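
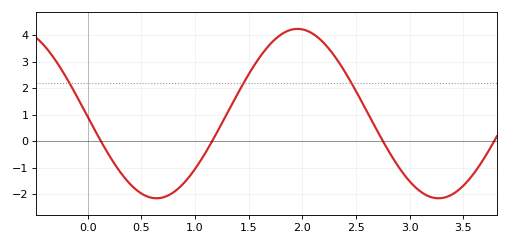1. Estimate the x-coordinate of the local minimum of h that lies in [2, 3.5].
3.3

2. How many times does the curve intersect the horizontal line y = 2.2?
3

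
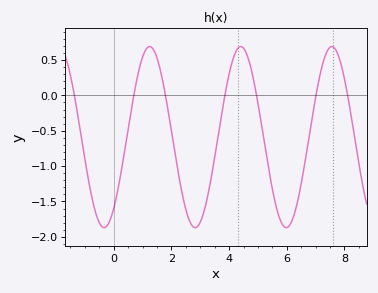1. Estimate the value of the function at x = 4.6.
0.6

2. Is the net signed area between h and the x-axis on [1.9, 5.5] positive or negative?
negative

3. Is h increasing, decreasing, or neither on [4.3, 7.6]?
neither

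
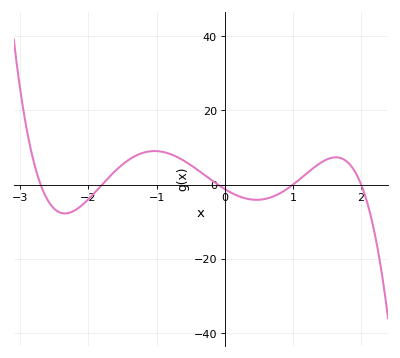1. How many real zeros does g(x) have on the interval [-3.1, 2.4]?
5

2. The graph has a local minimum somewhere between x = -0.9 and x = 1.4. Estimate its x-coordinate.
0.5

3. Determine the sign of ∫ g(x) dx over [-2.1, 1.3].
positive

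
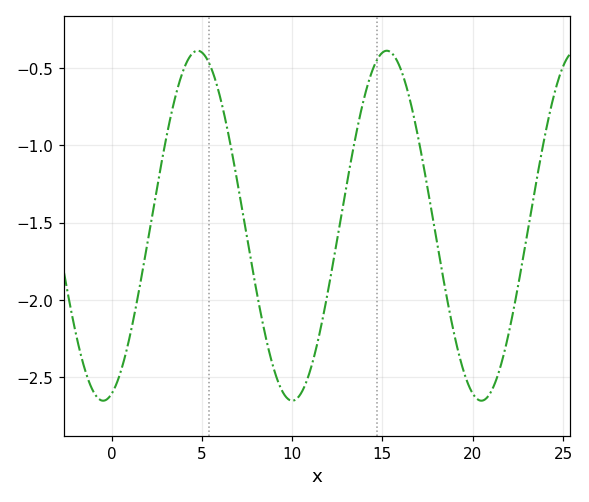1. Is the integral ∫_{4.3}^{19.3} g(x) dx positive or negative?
negative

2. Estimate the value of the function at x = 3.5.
-0.703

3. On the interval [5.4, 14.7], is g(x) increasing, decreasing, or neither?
neither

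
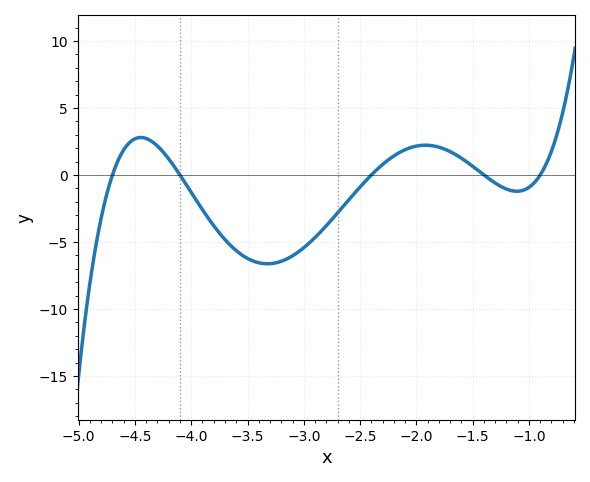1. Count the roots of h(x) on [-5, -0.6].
5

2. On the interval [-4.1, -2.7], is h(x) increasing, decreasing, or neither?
neither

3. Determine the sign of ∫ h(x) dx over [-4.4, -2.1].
negative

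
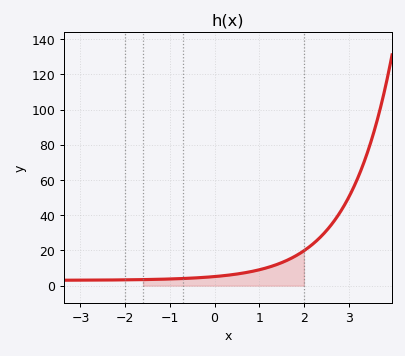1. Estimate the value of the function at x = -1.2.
3.65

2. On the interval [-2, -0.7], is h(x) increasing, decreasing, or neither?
increasing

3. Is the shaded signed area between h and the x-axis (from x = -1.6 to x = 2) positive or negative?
positive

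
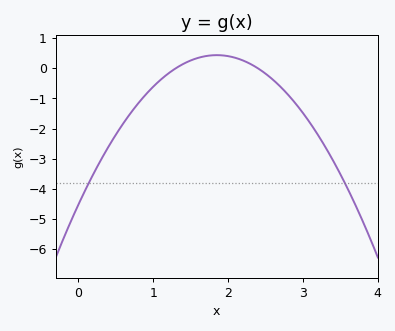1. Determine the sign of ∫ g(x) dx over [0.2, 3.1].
negative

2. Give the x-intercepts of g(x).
1.3, 2.4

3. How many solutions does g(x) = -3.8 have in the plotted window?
2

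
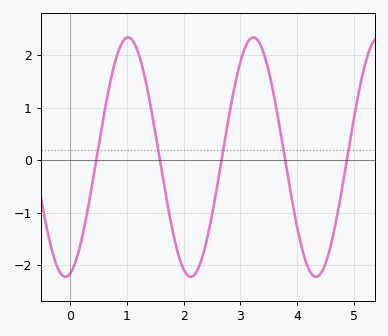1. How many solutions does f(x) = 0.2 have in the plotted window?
5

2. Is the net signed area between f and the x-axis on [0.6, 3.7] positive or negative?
positive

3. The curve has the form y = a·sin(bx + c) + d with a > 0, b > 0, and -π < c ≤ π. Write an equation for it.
y = 2.28sin(2.9x - 1.3) + 0.06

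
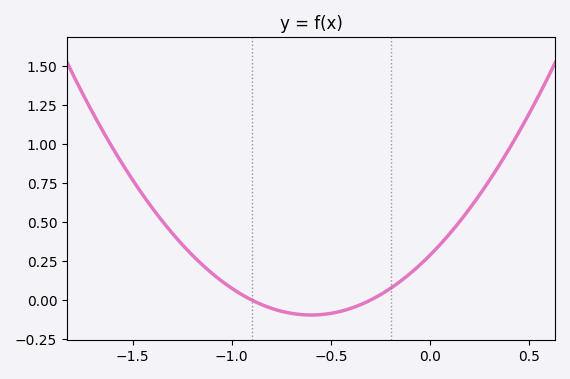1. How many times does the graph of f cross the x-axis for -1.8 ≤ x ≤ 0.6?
2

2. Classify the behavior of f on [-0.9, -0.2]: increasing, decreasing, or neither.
neither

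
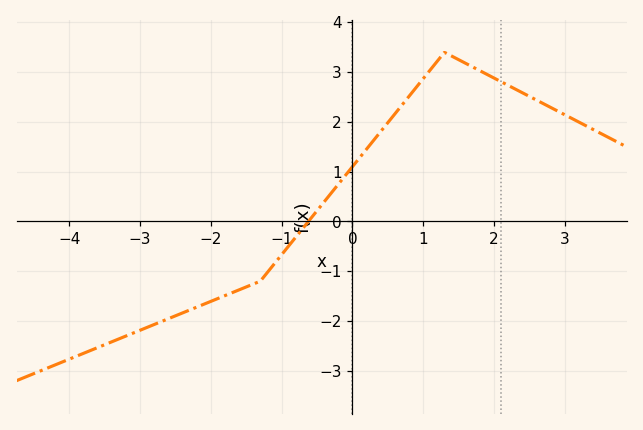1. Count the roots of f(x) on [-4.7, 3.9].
1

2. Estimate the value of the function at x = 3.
2.14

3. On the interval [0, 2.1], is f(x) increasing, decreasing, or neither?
neither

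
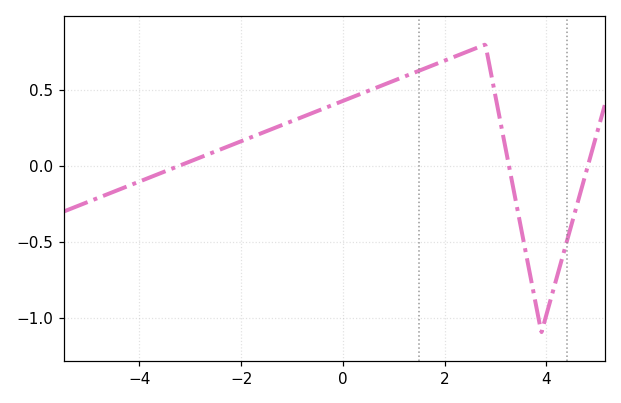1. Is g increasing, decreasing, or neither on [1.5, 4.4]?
neither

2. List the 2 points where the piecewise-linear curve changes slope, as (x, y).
(2.8, 0.8); (3.9, -1.1)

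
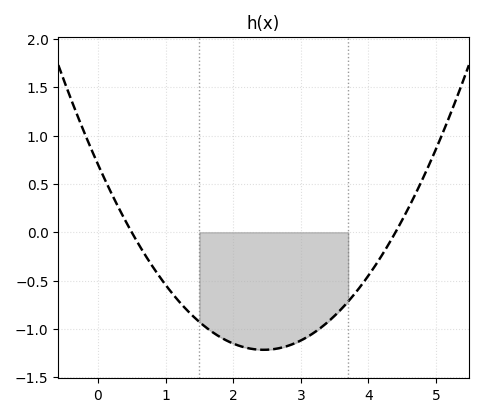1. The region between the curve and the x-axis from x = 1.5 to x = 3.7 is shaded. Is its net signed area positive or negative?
negative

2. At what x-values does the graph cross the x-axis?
0.5, 4.4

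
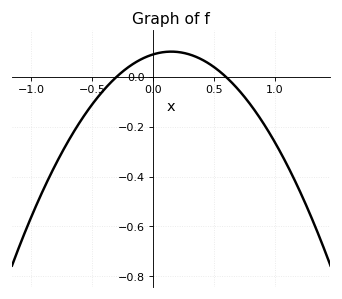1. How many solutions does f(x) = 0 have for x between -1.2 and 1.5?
2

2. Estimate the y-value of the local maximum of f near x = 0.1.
0.101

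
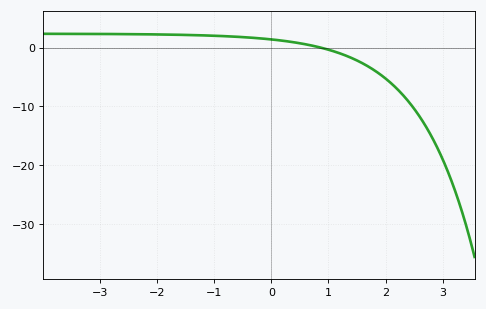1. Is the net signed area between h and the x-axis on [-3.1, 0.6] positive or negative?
positive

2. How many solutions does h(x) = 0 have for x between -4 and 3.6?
1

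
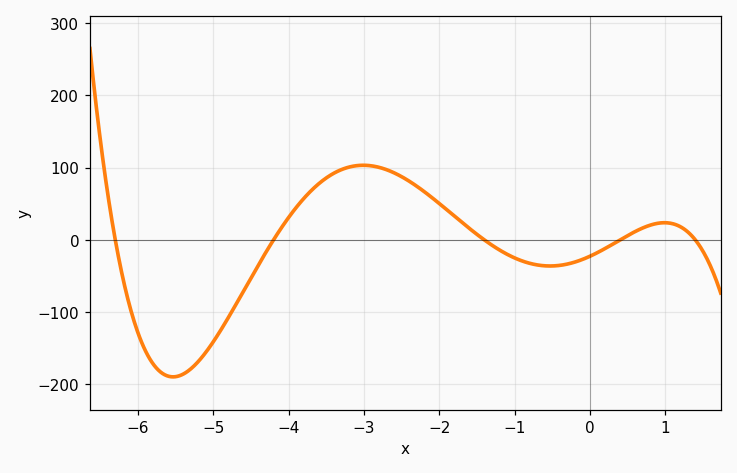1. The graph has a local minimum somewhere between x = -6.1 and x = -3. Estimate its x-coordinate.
-5.6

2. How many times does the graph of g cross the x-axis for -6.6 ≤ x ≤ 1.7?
5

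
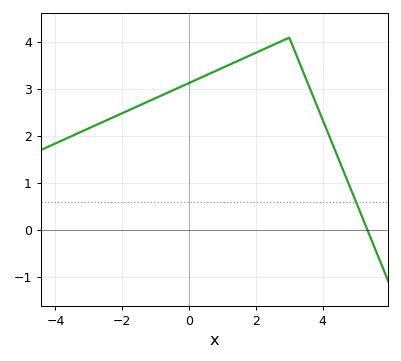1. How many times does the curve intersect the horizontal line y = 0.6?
1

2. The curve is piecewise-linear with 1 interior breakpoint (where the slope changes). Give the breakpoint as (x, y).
(3, 4.1)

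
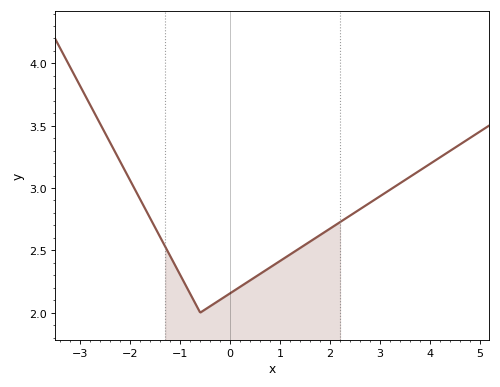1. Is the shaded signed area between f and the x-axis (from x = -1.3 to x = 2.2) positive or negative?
positive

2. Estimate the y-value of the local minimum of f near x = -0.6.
2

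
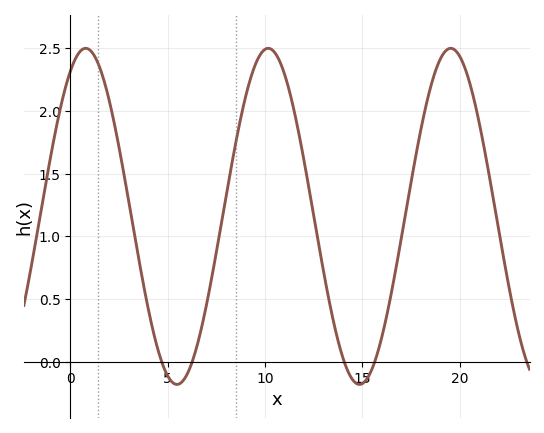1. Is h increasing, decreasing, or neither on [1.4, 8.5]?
neither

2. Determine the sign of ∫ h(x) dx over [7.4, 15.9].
positive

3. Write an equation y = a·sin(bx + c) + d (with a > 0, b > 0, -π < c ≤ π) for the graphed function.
y = 1.34sin(0.67x + 1.04) + 1.16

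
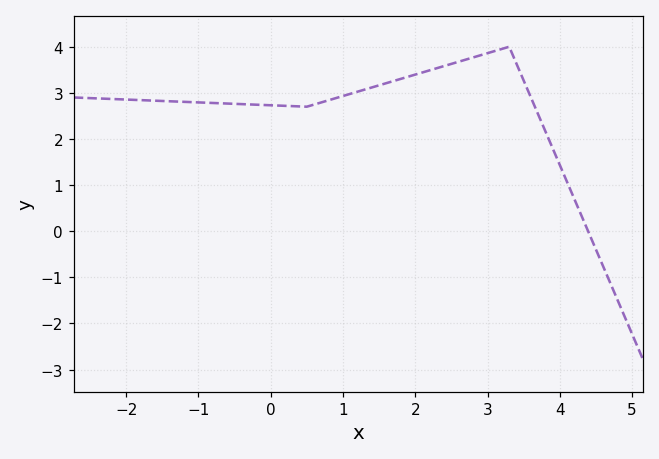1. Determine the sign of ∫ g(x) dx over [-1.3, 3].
positive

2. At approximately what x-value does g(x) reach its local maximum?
3.2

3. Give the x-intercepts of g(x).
4.4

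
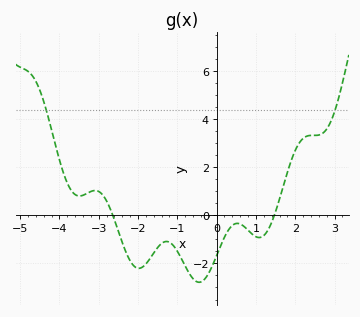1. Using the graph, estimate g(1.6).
0.679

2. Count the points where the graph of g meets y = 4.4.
2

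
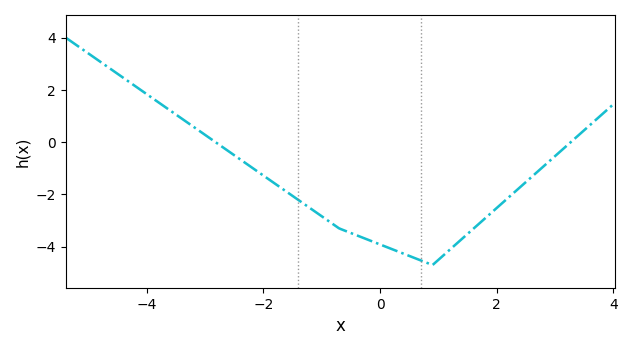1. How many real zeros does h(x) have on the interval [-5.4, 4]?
2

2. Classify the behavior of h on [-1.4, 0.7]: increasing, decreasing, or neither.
decreasing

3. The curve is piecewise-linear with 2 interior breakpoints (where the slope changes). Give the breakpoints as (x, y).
(-0.7, -3.3); (0.9, -4.7)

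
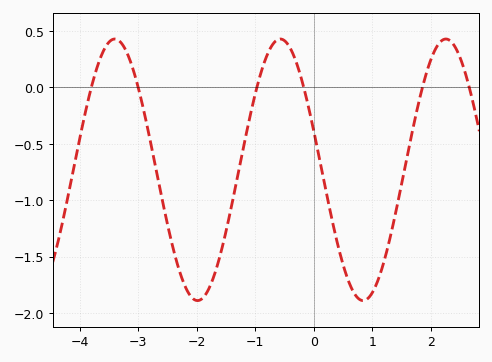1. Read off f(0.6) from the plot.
-1.73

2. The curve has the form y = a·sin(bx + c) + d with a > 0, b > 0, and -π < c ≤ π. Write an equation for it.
y = 1.16sin(2.22x + 2.84) - 0.73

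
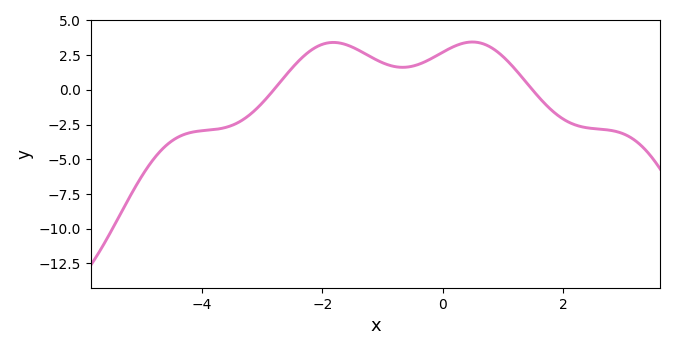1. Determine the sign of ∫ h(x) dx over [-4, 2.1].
positive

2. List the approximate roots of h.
-2.8, 1.49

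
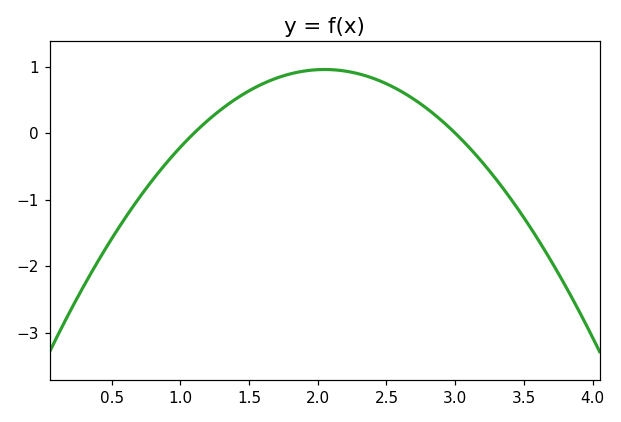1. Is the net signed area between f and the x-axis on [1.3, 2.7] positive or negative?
positive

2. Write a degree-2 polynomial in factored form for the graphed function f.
y = -1.06(x - 1.1)(x - 3)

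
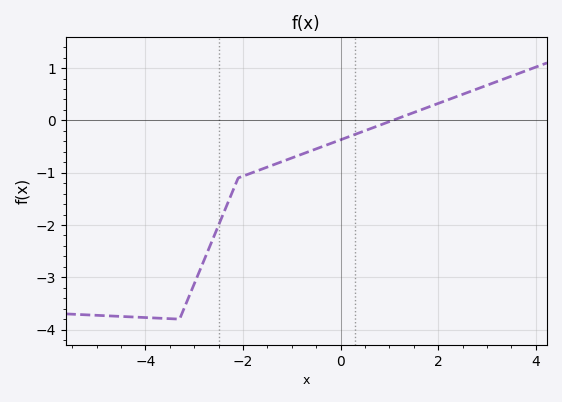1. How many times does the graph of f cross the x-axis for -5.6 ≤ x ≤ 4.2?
1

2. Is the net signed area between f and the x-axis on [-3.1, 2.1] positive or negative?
negative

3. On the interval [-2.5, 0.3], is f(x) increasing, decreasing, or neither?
increasing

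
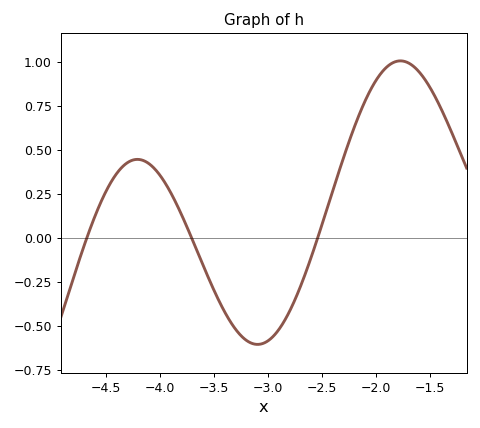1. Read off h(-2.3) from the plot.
0.456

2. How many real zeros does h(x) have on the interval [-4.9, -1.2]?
3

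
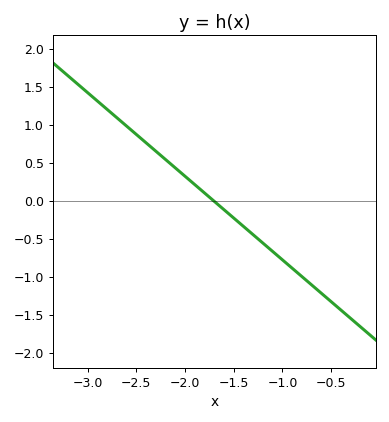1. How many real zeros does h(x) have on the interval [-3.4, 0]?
1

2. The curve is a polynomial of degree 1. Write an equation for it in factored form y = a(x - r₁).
y = -1.1(x + 1.7)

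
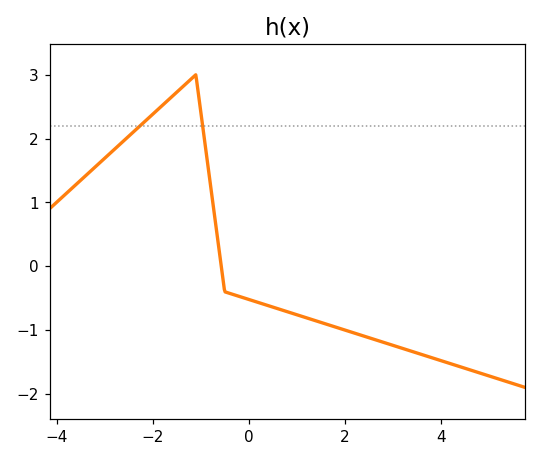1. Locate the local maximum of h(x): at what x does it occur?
-1.2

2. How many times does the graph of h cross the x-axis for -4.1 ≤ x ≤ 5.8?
1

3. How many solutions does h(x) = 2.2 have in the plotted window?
2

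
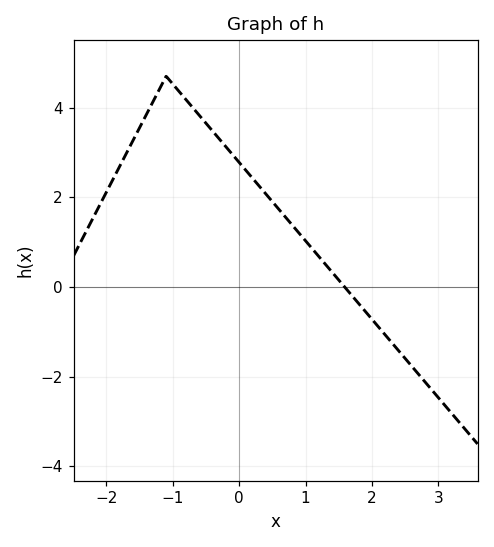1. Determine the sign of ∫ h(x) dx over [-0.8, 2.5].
positive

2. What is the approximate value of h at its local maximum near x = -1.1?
4.6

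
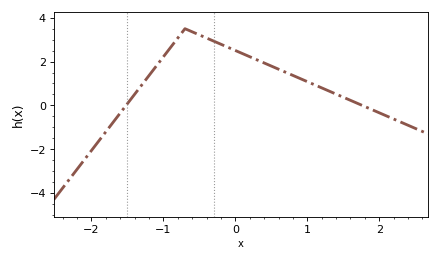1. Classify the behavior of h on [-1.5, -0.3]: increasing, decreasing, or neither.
neither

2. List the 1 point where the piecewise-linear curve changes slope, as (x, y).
(-0.7, 3.5)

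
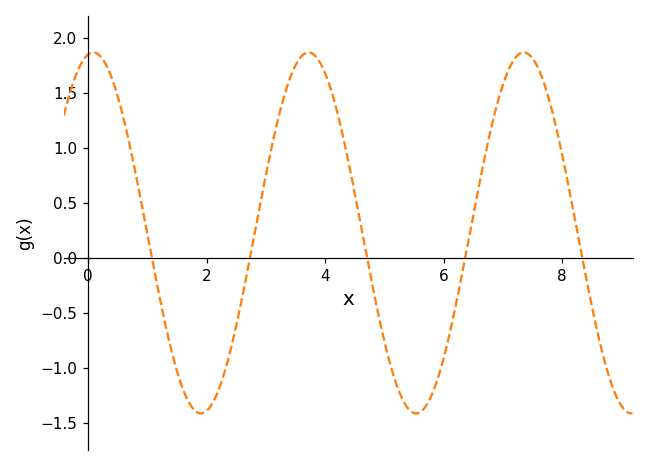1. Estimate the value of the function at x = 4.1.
1.55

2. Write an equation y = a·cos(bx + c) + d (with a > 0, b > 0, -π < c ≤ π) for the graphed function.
y = 1.64cos(1.7x - 0.15) + 0.23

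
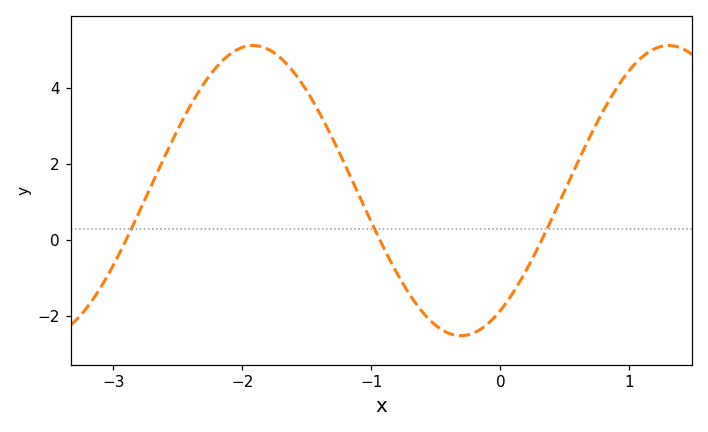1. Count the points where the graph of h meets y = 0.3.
3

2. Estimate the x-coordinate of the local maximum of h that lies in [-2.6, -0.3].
-1.9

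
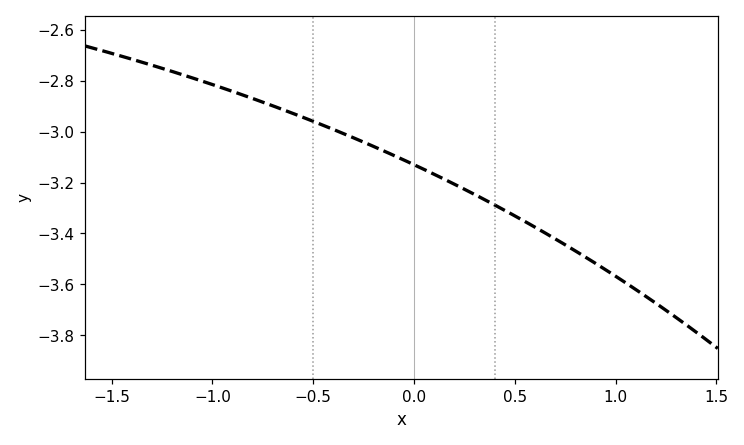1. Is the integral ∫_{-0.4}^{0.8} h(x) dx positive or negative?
negative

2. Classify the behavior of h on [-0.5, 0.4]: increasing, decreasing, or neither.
decreasing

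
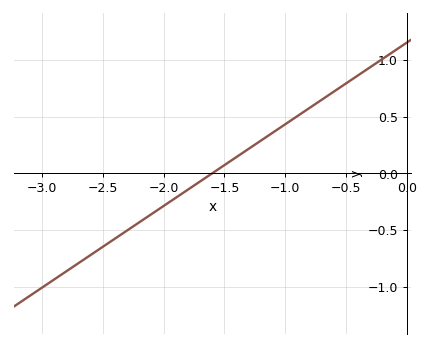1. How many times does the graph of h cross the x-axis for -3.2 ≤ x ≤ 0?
1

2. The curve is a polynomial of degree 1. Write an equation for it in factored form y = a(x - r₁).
y = 0.72(x + 1.6)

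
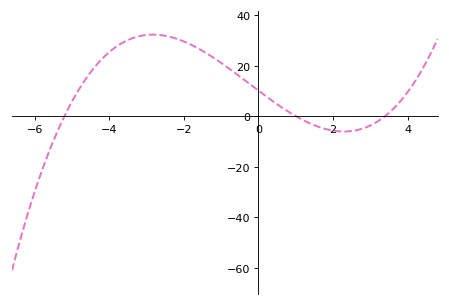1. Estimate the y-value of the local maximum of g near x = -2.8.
32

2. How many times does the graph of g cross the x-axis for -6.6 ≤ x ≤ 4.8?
3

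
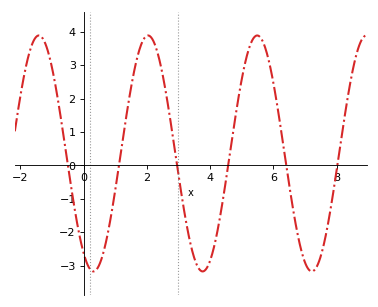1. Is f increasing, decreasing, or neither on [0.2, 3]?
neither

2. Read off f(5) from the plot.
2.6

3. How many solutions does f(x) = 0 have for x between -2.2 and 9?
6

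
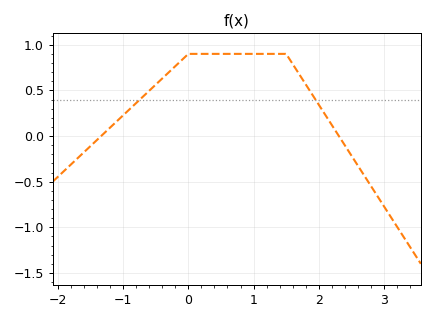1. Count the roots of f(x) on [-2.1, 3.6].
2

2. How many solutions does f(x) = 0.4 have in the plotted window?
2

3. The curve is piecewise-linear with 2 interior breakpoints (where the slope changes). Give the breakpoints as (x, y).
(0, 0.9); (1.5, 0.9)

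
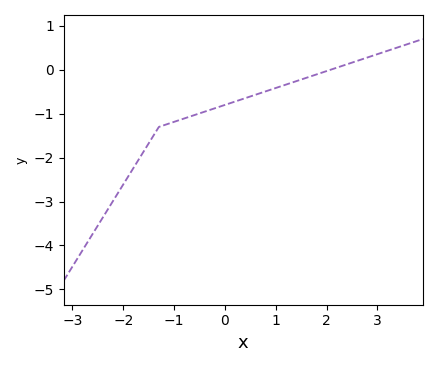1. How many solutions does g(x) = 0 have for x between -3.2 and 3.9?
1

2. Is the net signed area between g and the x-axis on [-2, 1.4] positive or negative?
negative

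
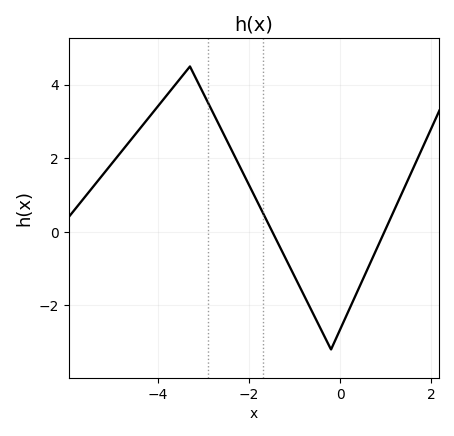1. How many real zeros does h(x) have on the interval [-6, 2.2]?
2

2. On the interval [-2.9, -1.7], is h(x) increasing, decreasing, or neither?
decreasing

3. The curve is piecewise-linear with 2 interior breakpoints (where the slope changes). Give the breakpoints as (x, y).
(-3.3, 4.5); (-0.2, -3.2)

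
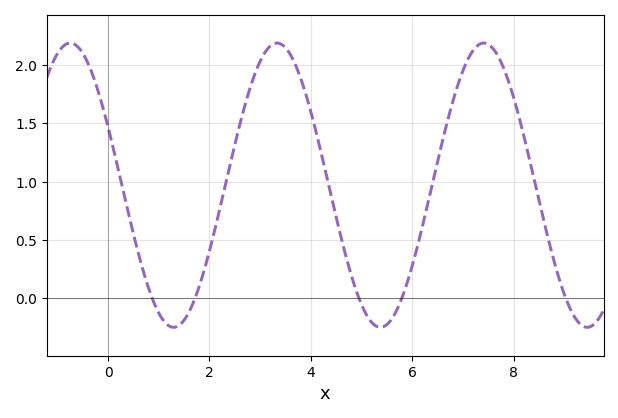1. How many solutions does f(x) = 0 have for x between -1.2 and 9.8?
5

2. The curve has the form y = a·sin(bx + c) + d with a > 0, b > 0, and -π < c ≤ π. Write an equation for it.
y = 1.22sin(1.5x + 2.7) + 0.97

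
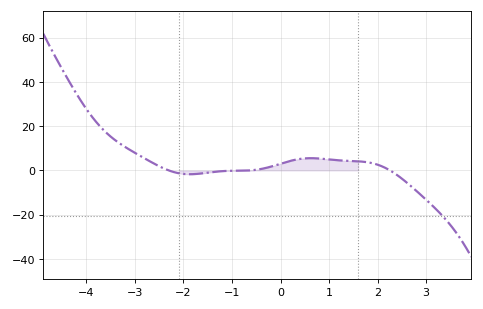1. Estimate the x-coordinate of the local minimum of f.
-1.8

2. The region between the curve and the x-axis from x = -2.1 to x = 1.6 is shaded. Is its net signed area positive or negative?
positive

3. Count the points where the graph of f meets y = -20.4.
1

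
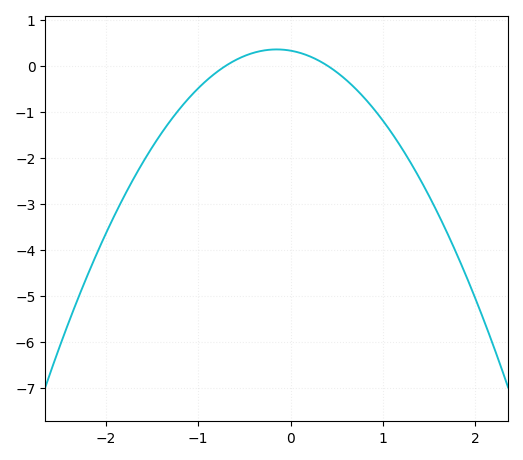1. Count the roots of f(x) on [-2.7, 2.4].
2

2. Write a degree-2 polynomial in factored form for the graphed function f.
y = -1.17(x + 0.7)(x - 0.4)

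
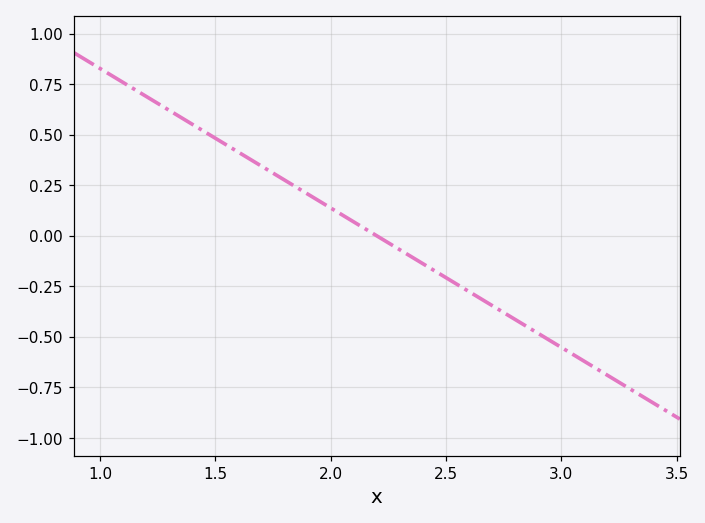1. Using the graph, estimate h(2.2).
0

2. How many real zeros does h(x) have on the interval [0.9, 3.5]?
1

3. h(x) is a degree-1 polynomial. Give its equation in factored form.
y = -0.69(x - 2.2)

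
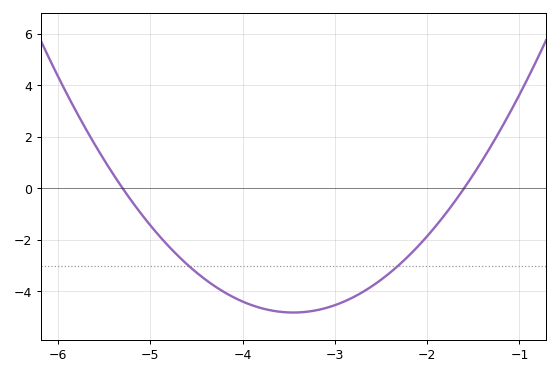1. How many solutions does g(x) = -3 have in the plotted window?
2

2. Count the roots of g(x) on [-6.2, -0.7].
2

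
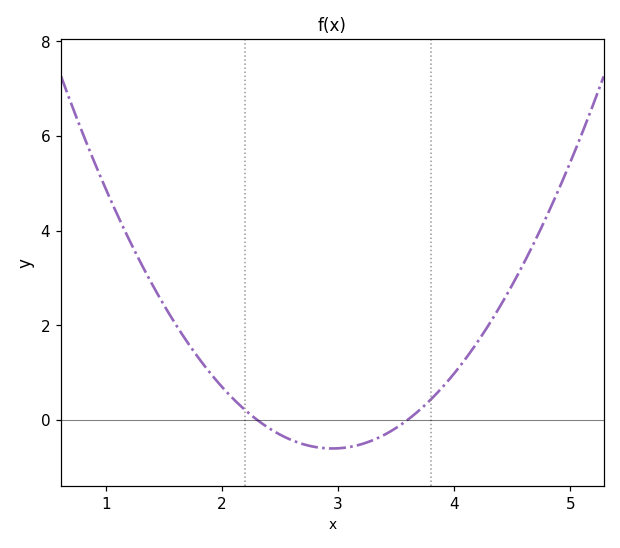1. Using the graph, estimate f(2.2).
0.2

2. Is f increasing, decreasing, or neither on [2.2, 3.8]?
neither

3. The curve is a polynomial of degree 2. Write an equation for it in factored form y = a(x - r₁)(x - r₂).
y = 1.44(x - 2.3)(x - 3.6)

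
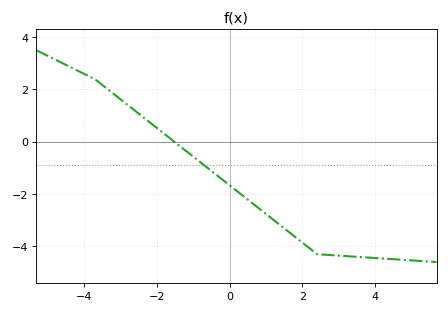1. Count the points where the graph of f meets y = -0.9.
1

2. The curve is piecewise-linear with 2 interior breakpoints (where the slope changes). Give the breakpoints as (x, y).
(-3.7, 2.4); (2.4, -4.3)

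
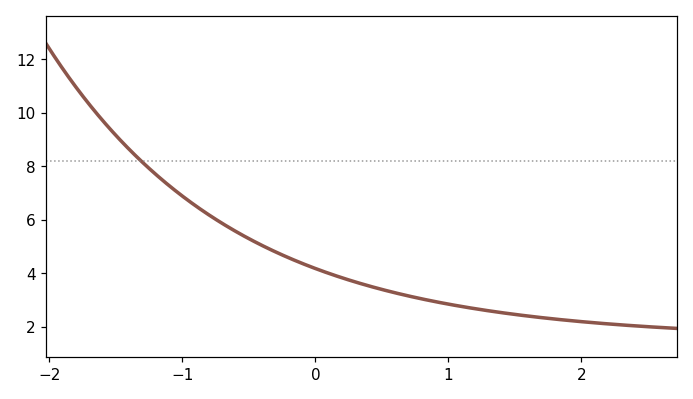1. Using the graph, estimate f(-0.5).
5.2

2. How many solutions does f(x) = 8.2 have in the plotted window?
1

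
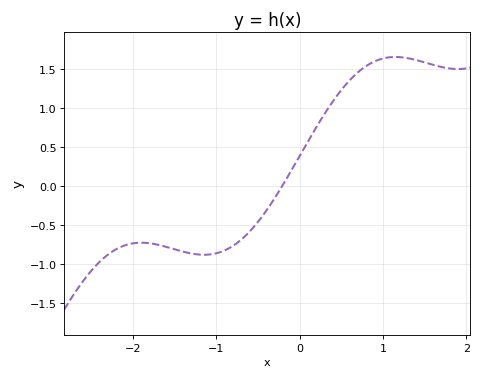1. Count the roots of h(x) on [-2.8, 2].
1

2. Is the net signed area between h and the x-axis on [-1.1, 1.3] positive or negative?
positive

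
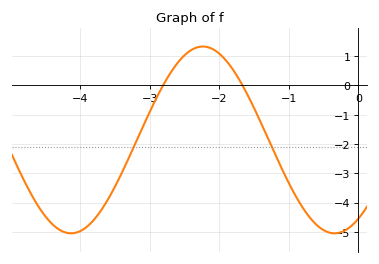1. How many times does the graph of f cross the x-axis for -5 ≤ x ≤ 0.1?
2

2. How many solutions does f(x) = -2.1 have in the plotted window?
2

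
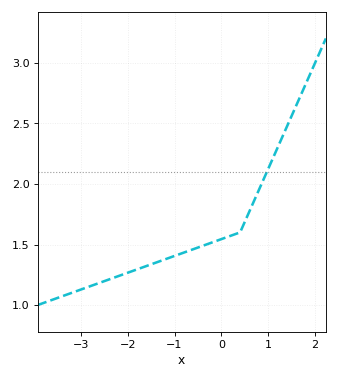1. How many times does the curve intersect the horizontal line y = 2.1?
1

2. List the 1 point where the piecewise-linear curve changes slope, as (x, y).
(0.4, 1.6)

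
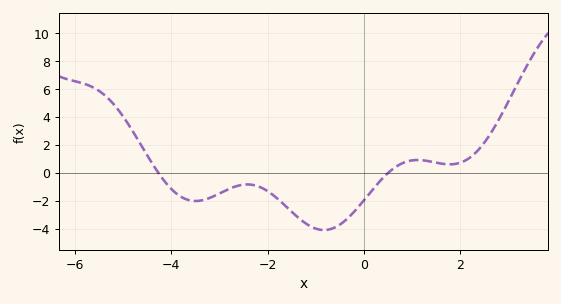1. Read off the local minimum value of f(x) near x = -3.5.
-2.01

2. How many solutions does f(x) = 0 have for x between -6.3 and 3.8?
2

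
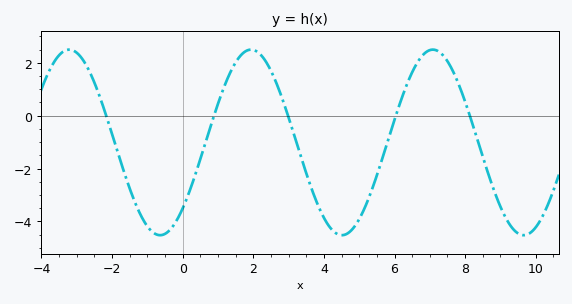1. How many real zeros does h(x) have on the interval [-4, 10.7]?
5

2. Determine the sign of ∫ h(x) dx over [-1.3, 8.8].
negative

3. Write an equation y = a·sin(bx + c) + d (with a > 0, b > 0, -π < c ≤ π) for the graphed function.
y = 3.51sin(1.2x - 0.79) - 1.01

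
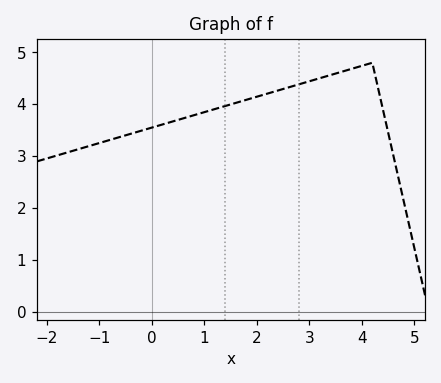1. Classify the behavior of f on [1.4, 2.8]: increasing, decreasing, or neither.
increasing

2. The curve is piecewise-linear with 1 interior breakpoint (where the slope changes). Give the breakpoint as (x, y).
(4.2, 4.8)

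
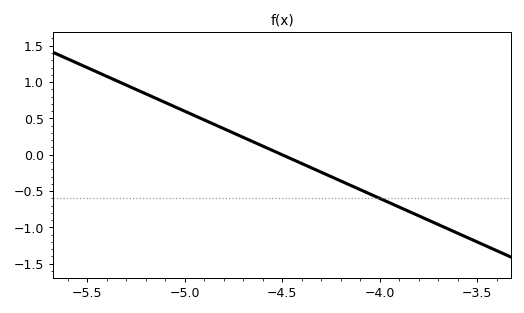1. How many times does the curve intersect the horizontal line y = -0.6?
1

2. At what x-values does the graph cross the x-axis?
-4.5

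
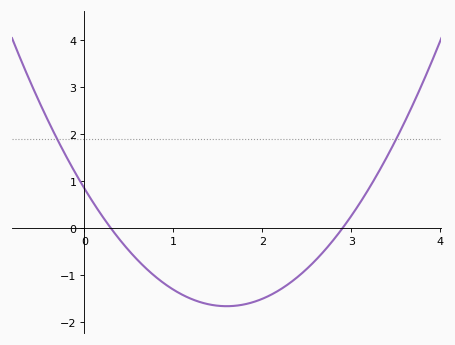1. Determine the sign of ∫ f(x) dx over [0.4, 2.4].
negative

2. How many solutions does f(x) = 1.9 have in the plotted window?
2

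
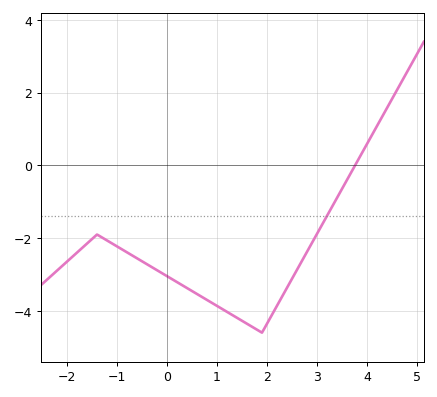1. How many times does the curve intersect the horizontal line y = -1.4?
1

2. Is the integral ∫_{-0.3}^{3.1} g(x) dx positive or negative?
negative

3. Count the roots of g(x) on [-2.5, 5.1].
1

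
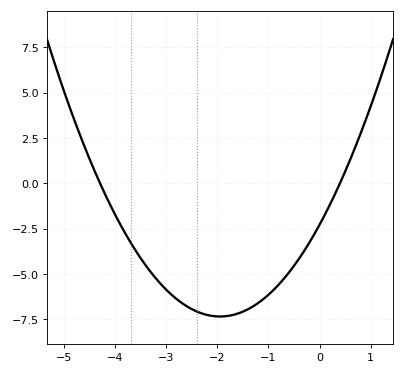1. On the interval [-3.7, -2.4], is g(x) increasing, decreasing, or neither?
decreasing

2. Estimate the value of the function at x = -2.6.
-6.78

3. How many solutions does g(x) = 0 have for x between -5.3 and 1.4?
2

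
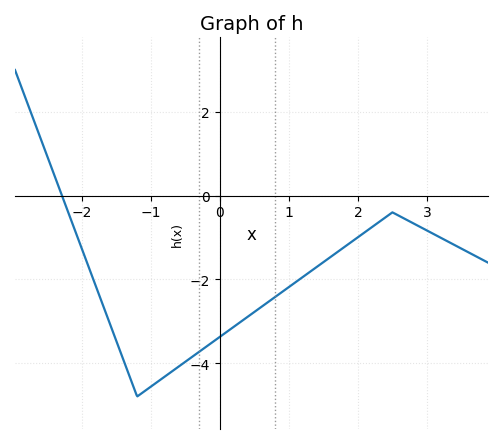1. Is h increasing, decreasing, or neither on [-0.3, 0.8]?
increasing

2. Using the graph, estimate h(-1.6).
-3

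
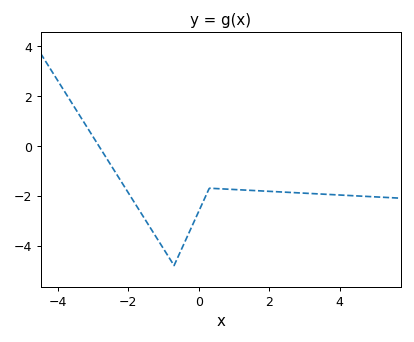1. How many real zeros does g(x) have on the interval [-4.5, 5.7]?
1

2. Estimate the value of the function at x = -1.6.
-2.8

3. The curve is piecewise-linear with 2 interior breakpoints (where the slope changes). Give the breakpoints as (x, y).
(-0.7, -4.8); (0.3, -1.7)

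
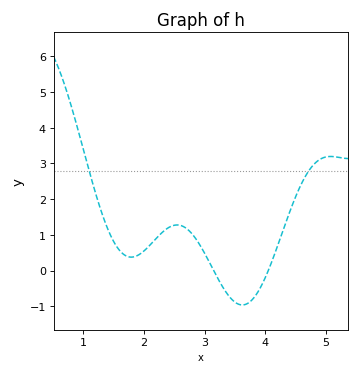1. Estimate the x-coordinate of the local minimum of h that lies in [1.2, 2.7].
1.79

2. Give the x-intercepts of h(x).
3.15, 4.05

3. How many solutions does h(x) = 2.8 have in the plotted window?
2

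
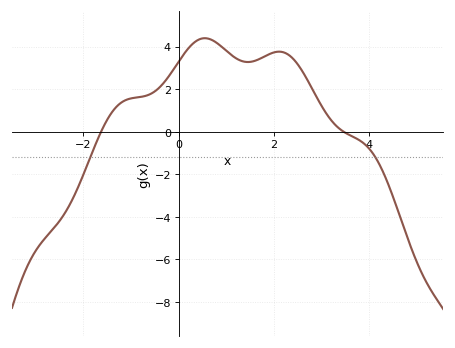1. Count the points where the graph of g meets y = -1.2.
2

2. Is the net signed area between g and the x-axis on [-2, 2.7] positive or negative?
positive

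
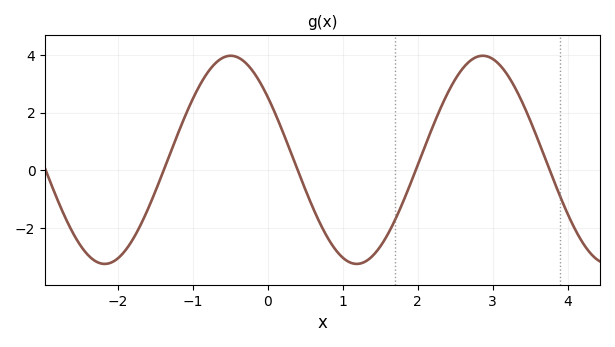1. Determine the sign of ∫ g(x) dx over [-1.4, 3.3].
positive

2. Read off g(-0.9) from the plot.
3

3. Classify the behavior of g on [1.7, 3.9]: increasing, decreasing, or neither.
neither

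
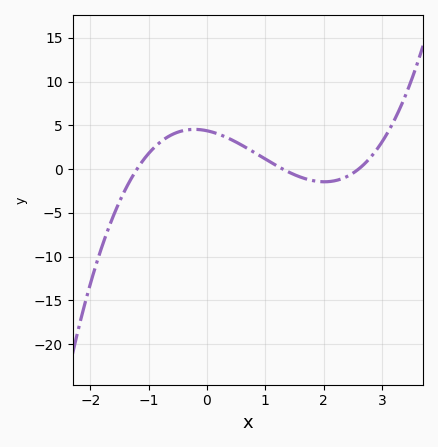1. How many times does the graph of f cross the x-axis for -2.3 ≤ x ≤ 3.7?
3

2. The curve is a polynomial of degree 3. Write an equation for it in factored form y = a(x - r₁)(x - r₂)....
y = 1.08(x + 1.2)(x - 1.3)(x - 2.6)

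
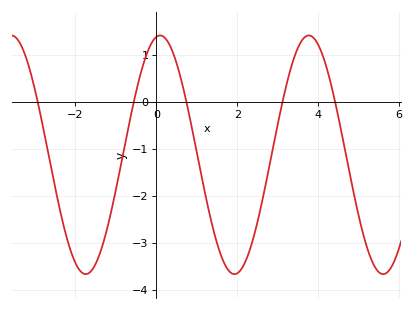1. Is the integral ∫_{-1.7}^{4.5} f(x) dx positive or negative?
negative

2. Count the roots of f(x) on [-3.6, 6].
5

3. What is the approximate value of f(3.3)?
0.639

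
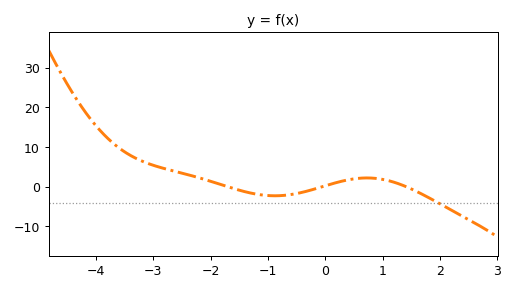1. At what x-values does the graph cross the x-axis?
-1.71, -0.047, 1.4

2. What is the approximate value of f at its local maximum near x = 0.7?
2.19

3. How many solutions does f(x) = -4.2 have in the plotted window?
1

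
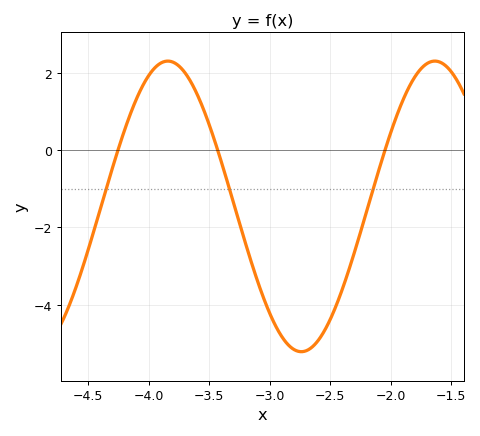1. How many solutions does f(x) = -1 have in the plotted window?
3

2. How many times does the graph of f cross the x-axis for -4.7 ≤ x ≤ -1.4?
3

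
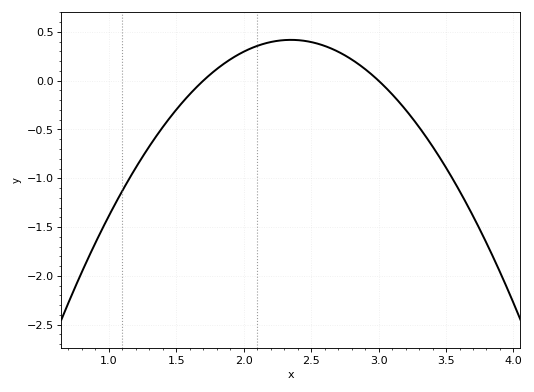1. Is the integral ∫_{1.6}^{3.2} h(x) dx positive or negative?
positive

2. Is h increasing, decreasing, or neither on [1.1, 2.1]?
increasing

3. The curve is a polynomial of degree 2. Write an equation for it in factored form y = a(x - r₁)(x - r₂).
y = -0.99(x - 1.7)(x - 3)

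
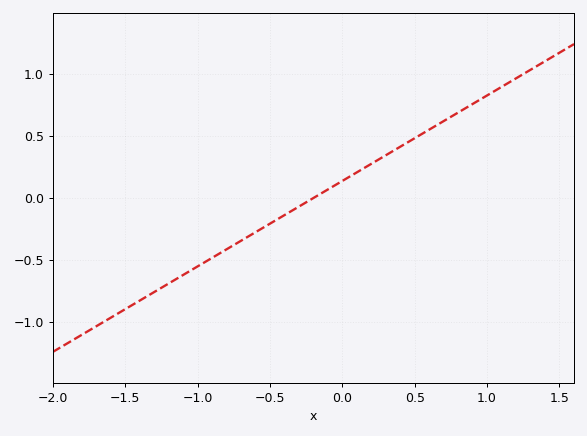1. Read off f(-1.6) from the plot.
-0.95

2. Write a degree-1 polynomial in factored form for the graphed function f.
y = 0.69(x + 0.2)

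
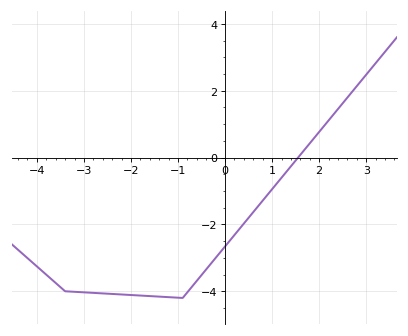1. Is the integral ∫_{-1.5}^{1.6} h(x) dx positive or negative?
negative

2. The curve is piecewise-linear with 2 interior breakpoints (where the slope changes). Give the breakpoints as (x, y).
(-3.4, -4); (-0.9, -4.2)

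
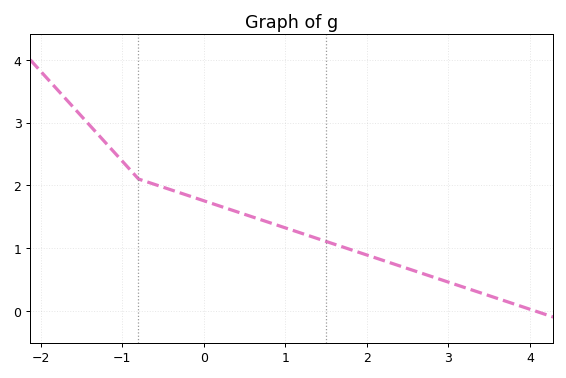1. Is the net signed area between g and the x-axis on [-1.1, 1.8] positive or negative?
positive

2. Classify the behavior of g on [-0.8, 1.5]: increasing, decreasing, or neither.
decreasing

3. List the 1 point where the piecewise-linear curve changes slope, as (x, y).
(-0.8, 2.1)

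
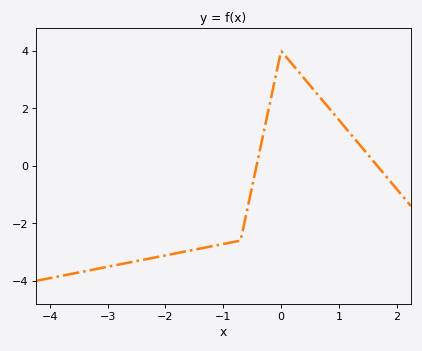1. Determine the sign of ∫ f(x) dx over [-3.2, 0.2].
negative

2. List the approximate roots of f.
-0.424, 1.66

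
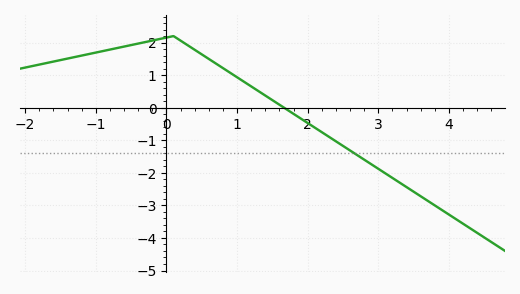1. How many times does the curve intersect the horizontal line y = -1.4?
1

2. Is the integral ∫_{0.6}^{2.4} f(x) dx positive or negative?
positive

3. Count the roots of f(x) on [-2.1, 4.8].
1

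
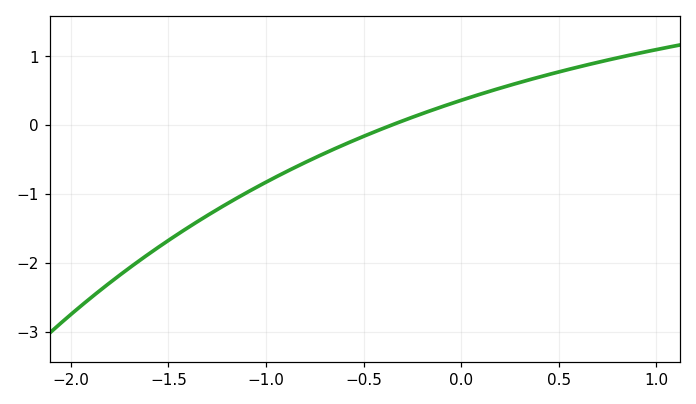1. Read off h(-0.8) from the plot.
-0.5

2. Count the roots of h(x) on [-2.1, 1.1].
1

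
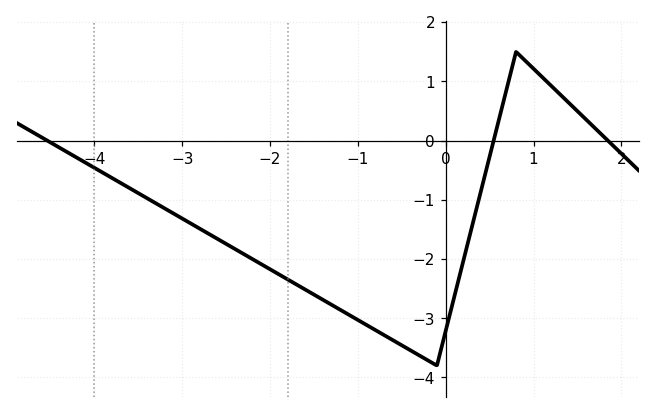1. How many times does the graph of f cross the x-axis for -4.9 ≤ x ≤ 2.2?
3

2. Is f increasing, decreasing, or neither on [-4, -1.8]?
decreasing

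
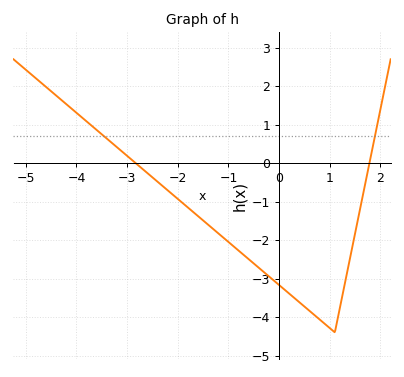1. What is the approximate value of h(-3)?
0.2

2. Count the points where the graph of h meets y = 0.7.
2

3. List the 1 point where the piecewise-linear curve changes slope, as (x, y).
(1.1, -4.4)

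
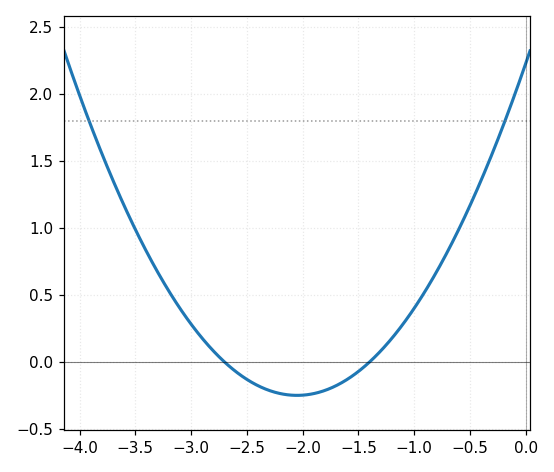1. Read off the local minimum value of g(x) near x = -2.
-0.249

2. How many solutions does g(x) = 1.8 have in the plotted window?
2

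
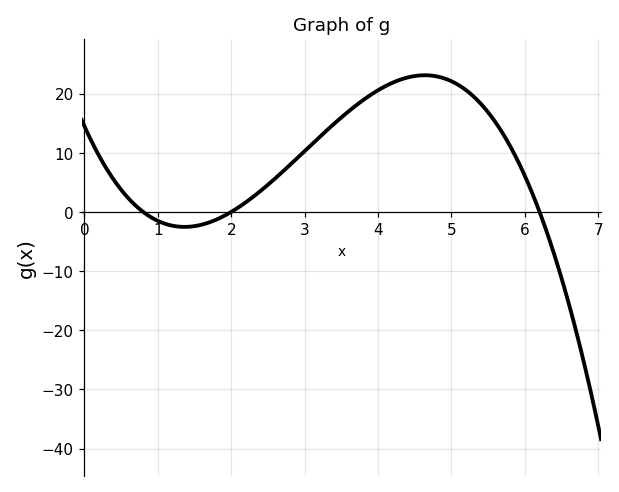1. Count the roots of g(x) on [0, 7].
3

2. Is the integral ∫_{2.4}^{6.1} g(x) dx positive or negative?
positive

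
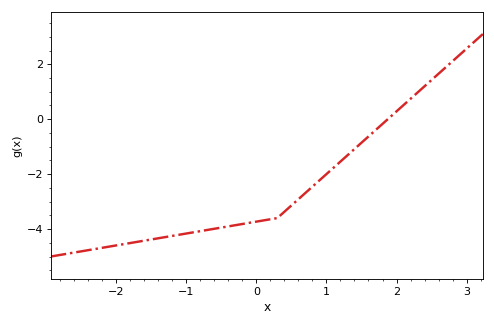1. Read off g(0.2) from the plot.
-3.6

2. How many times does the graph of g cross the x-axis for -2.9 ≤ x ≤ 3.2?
1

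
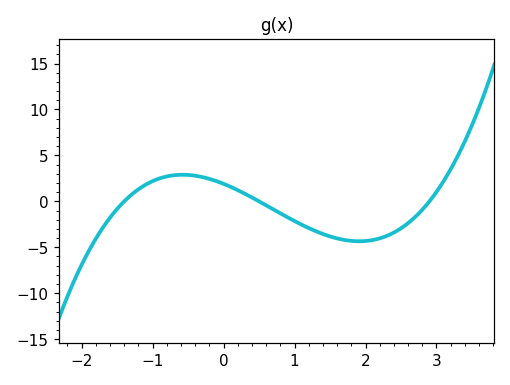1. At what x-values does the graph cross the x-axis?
-1.4, 0.5, 2.9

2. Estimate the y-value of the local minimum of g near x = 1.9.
-4.34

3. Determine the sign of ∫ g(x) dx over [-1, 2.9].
negative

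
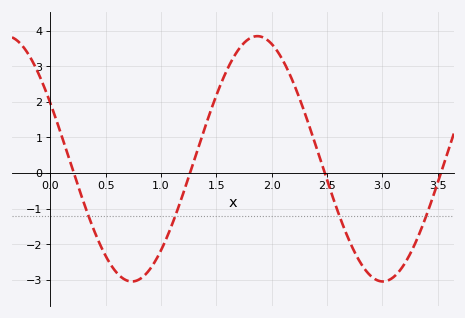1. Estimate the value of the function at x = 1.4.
1.3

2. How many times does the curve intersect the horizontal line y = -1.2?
4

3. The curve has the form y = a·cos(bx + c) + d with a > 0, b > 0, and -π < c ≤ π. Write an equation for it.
y = 3.45cos(2.8x + 1.1) + 0.4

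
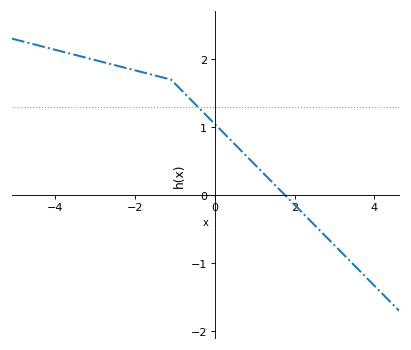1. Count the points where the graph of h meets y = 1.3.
1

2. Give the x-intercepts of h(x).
1.8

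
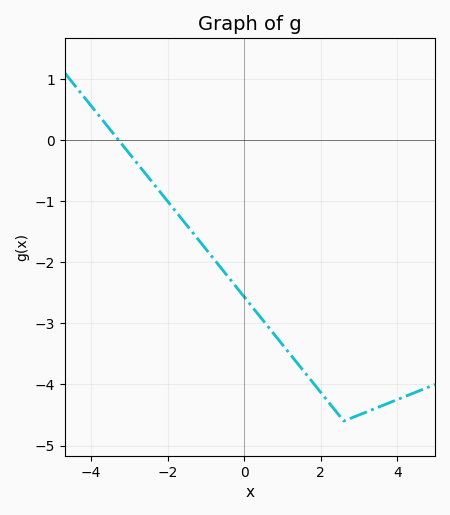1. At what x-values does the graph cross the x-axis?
-3.2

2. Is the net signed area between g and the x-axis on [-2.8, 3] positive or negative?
negative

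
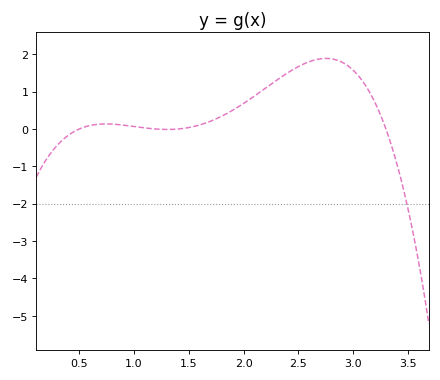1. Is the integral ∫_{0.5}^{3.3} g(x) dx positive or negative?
positive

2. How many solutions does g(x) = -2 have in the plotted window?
1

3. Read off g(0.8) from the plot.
0.1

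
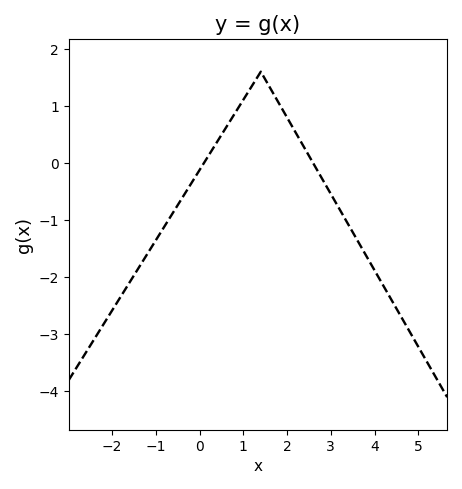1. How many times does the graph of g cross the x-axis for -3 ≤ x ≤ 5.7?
2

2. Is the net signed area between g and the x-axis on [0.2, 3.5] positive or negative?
positive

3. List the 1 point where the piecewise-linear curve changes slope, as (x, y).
(1.4, 1.6)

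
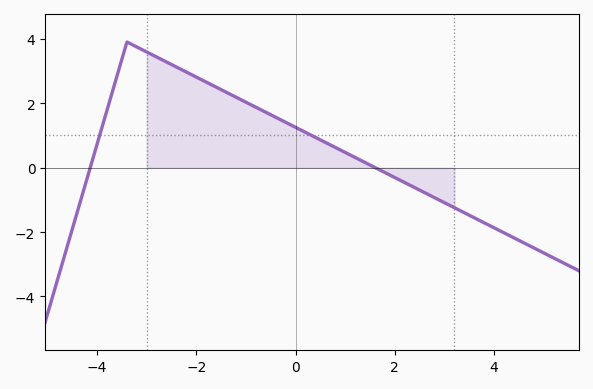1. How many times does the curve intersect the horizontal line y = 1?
2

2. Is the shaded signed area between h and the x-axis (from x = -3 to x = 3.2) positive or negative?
positive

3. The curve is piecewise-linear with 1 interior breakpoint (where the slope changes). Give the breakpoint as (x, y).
(-3.4, 3.9)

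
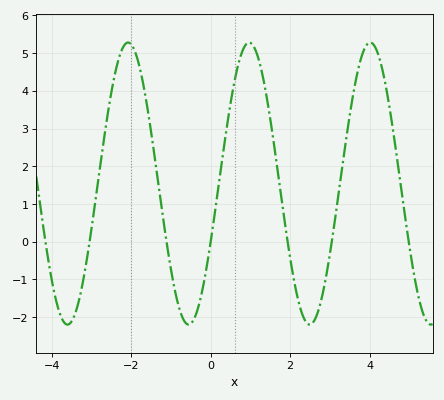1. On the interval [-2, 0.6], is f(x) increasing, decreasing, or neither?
neither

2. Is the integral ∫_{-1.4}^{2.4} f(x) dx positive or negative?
positive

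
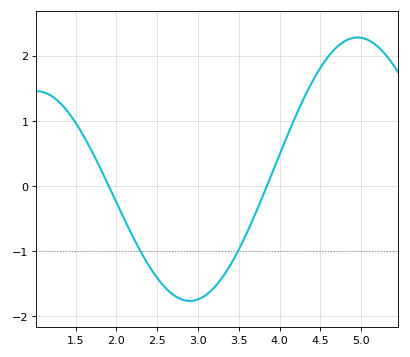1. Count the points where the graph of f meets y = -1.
2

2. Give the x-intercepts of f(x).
1.91, 3.84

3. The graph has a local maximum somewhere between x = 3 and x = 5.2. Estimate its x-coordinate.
4.95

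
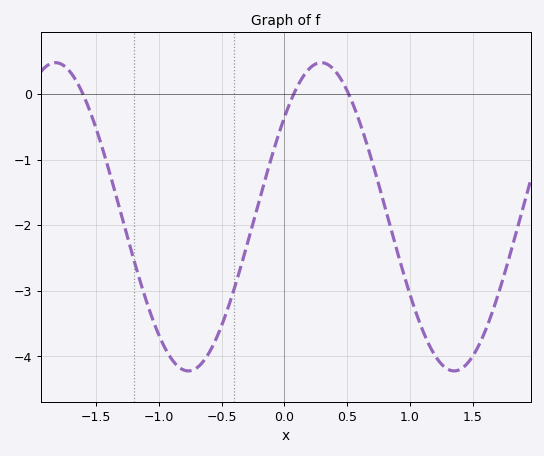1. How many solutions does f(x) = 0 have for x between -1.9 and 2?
3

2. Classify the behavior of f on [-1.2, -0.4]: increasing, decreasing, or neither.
neither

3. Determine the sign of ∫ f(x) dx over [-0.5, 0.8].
negative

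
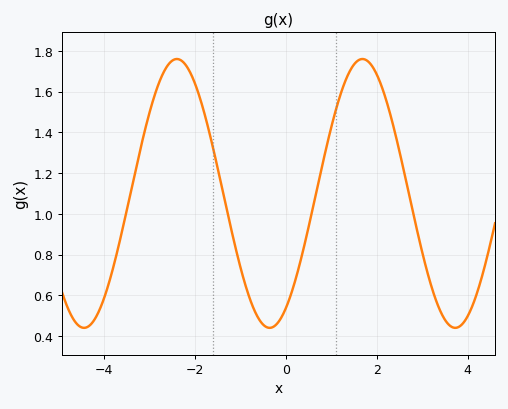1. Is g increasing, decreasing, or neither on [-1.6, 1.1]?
neither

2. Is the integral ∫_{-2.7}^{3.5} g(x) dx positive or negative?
positive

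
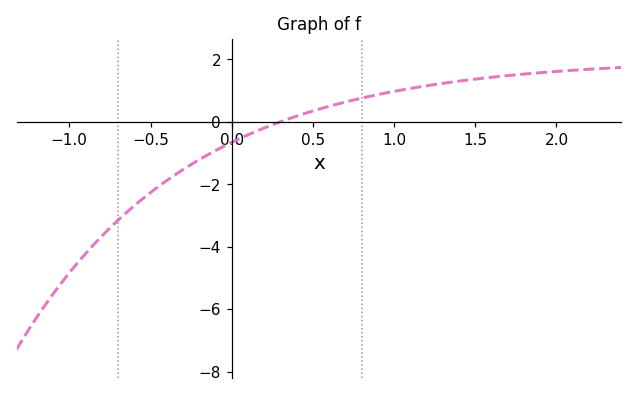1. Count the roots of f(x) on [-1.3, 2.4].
1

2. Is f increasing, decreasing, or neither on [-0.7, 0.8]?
increasing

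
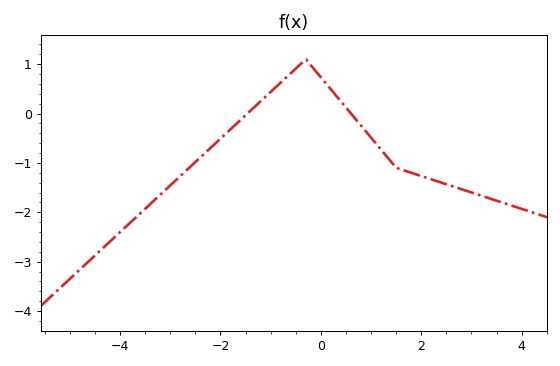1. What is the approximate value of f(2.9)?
-1.6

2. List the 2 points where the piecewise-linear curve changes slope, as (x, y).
(-0.3, 1.1); (1.5, -1.1)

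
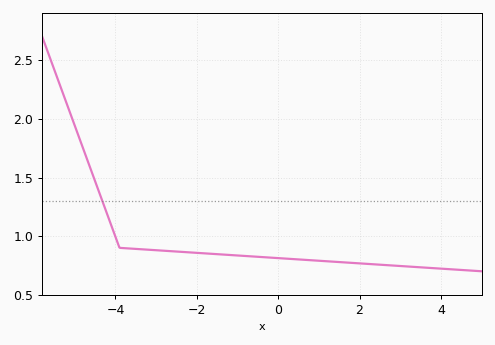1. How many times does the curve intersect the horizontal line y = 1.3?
1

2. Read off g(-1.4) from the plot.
0.844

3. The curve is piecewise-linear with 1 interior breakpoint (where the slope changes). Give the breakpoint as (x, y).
(-3.9, 0.9)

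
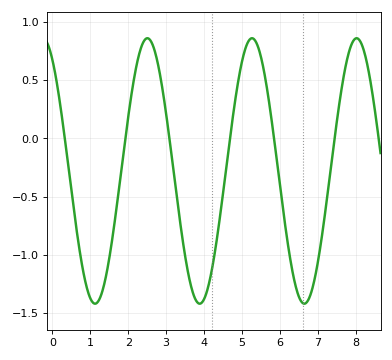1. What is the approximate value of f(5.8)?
0.1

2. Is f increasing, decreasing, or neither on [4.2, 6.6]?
neither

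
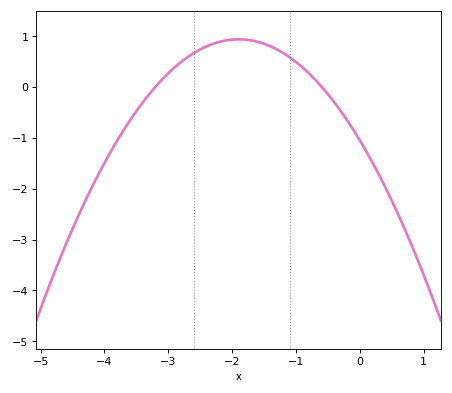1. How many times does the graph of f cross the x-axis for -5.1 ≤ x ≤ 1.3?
2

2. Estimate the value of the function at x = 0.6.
-2.51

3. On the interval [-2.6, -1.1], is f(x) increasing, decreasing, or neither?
neither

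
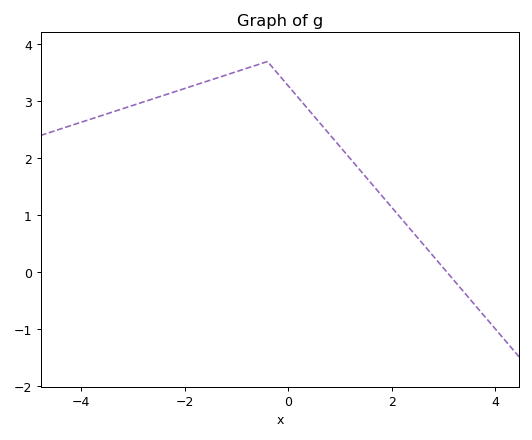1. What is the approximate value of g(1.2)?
1.99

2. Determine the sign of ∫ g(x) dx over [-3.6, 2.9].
positive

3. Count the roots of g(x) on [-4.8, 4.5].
1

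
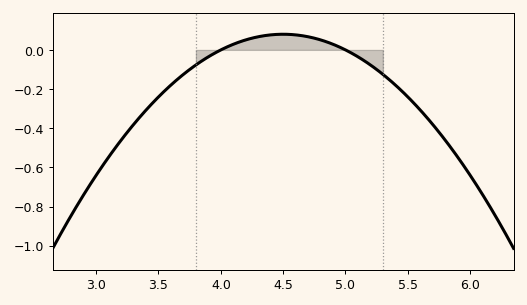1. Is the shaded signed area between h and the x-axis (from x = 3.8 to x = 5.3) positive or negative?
positive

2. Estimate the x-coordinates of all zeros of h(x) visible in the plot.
4, 5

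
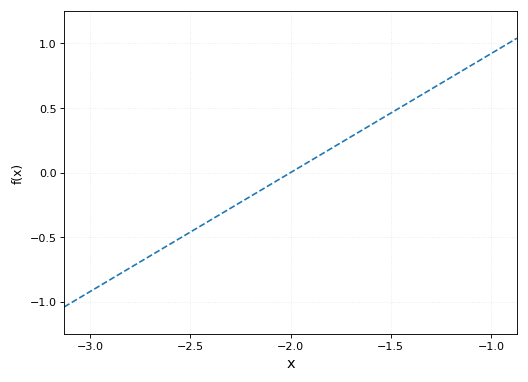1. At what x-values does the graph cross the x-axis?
-2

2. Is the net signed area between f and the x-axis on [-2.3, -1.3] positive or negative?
positive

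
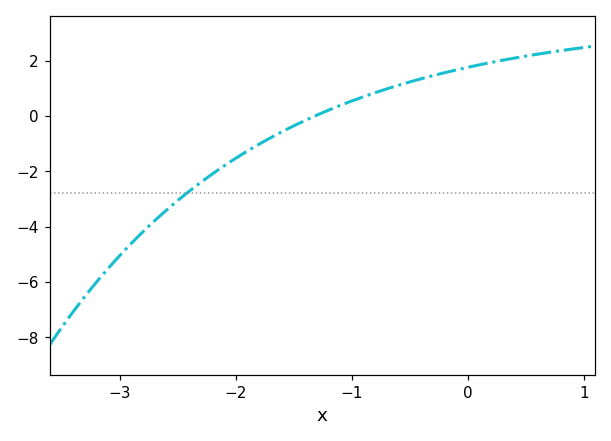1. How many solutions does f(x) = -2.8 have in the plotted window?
1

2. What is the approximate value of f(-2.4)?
-2.71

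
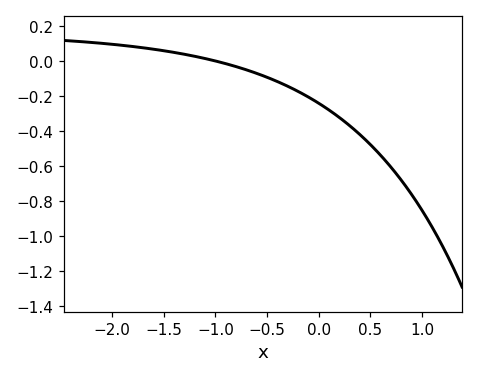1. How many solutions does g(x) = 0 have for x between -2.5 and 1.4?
1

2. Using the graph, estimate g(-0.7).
-0.04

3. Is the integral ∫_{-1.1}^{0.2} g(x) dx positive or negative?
negative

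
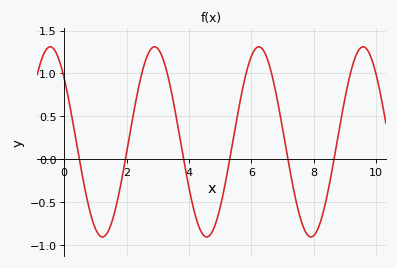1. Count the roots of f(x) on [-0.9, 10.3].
6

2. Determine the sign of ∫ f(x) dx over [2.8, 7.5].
positive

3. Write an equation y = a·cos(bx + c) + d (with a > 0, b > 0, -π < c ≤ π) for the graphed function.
y = 1.11cos(1.9x + 0.84) + 0.2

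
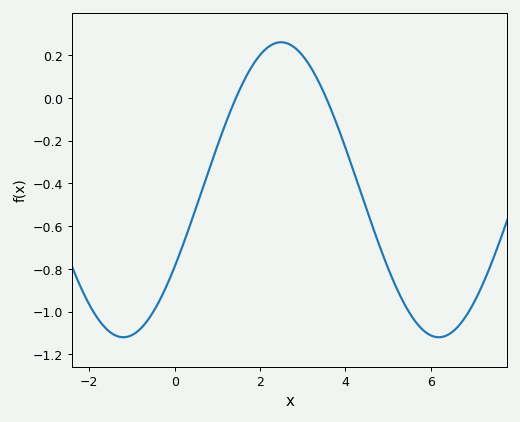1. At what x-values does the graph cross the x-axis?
1.4, 3.6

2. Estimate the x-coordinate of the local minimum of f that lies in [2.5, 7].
6.2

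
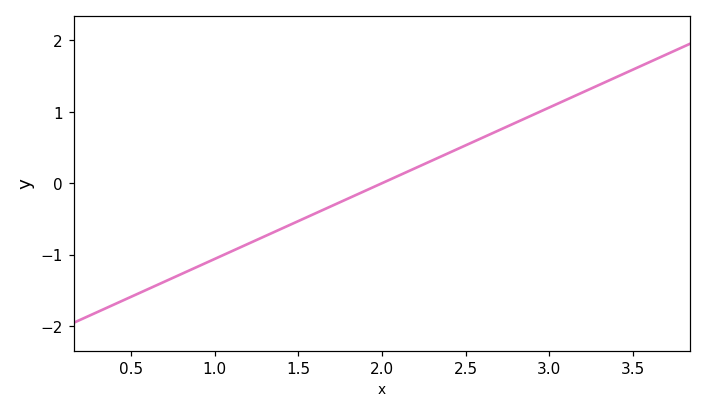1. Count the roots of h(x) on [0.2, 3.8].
1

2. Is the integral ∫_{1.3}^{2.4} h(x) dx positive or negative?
negative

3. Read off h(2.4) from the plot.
0.424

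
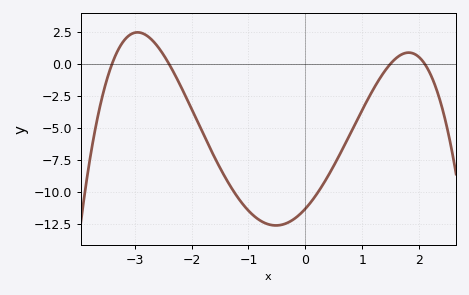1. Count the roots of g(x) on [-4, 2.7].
4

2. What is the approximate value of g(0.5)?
-7.96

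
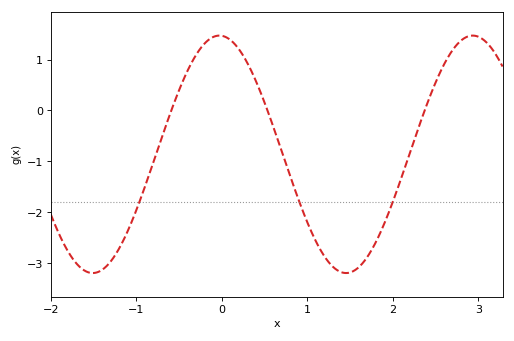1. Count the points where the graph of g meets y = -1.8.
3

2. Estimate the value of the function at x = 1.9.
-2.22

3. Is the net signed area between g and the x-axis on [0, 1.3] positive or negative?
negative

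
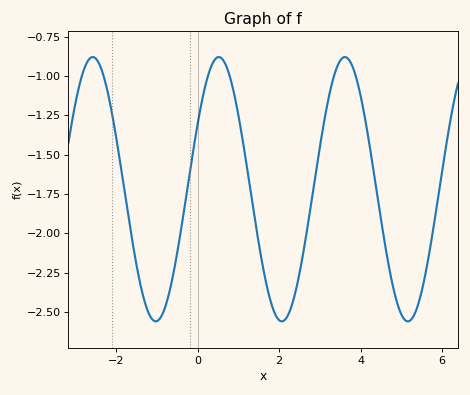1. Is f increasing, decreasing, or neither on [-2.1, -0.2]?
neither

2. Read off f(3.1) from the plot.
-1.3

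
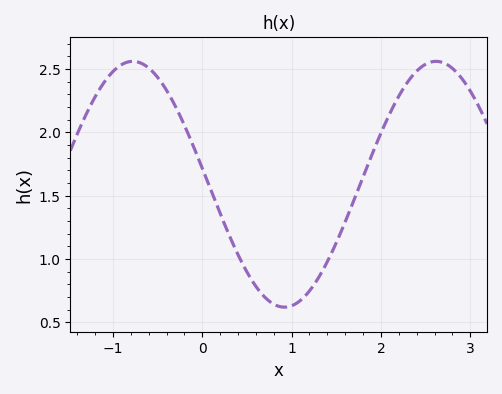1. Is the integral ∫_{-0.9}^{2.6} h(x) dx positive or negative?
positive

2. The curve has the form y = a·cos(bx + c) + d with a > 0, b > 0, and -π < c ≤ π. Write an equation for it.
y = 0.97cos(1.85x + 1.44) + 1.59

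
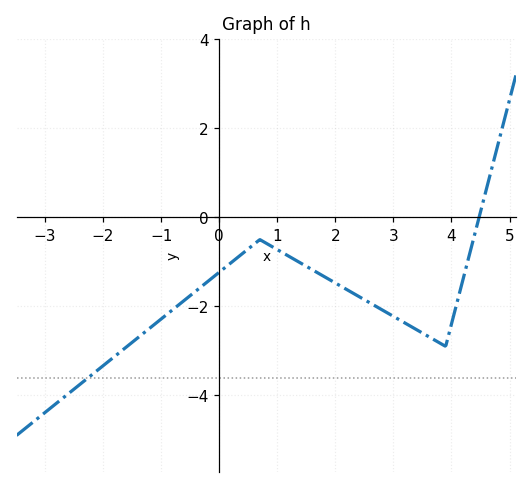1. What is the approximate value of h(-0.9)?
-2.18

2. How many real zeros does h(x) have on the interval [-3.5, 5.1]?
1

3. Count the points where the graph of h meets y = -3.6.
1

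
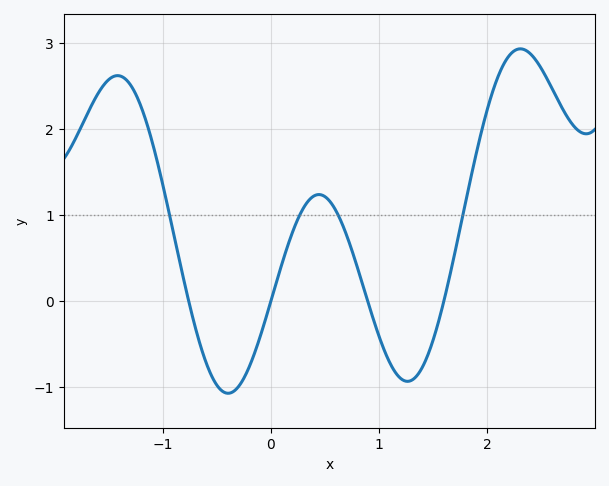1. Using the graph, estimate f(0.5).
1.2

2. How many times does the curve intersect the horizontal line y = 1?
4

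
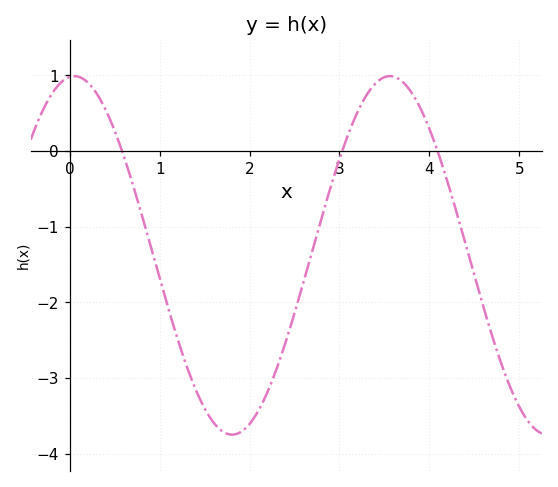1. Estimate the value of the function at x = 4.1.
-0.03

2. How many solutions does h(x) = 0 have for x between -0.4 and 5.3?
3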